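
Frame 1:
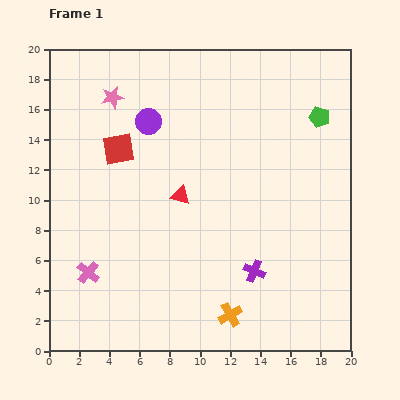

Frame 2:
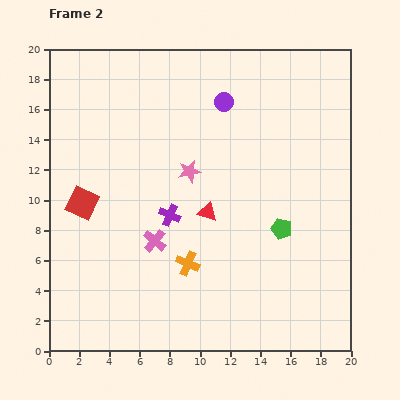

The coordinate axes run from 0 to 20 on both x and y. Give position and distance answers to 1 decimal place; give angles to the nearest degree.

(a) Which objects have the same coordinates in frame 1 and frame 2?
none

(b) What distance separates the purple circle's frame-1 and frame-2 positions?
5.2

The purple circle moved from (6.6, 15.2) to (11.6, 16.5), a distance of √(5.0² + 1.3²) ≈ 5.2.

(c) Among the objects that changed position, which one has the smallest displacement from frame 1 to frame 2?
the red triangle

(moved 2.1)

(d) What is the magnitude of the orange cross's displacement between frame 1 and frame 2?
4.4

The orange cross moved from (12.0, 2.4) to (9.2, 5.8), a distance of √(2.8² + 3.4²) ≈ 4.4.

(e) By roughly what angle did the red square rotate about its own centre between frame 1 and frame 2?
36° clockwise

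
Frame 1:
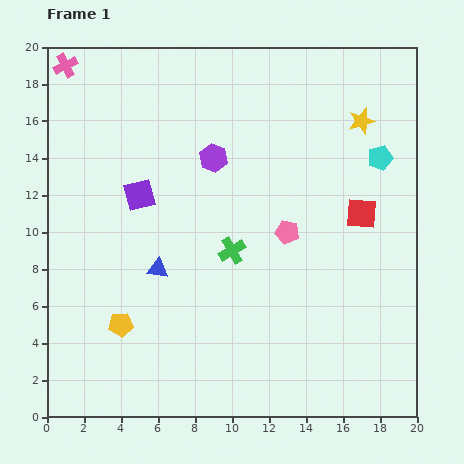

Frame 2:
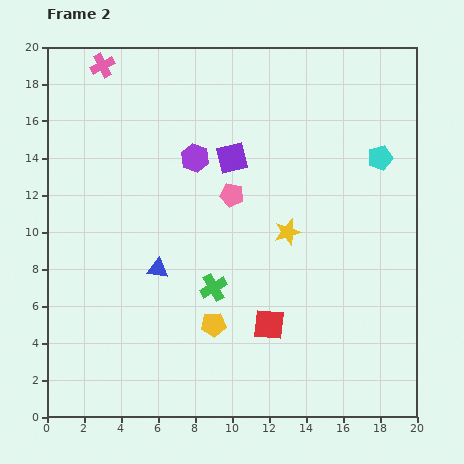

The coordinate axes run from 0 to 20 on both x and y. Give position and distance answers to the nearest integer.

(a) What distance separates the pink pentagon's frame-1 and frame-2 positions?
4

The pink pentagon moved from (13, 10) to (10, 12), a distance of √(3² + 2²) ≈ 4.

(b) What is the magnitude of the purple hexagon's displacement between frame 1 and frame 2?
1

The purple hexagon moved from (9, 14) to (8, 14), a distance of √(1² + 0²) ≈ 1.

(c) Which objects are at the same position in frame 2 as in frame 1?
the cyan pentagon, the blue triangle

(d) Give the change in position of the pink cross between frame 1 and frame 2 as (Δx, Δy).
(2, 0)

The pink cross was at (1, 19) in frame 1 and (3, 19) in frame 2.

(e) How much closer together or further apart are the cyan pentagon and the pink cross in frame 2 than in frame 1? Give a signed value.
-2

Distance in frame 1: 18. Distance in frame 2: 16.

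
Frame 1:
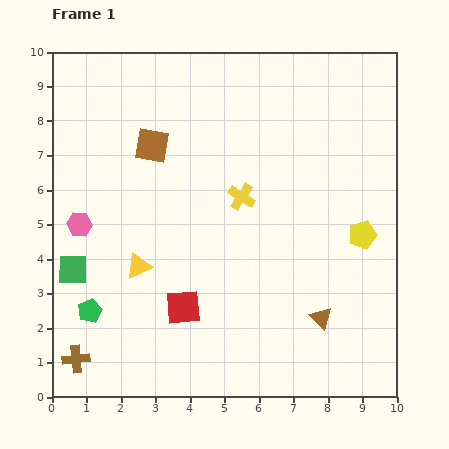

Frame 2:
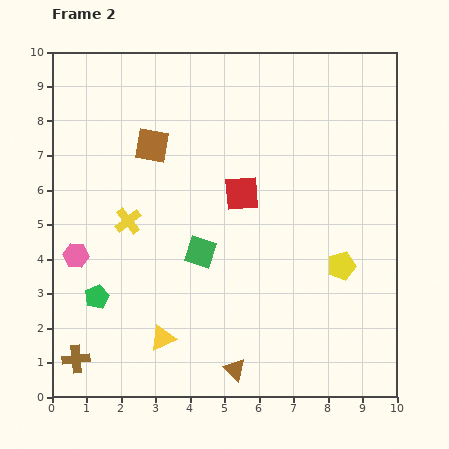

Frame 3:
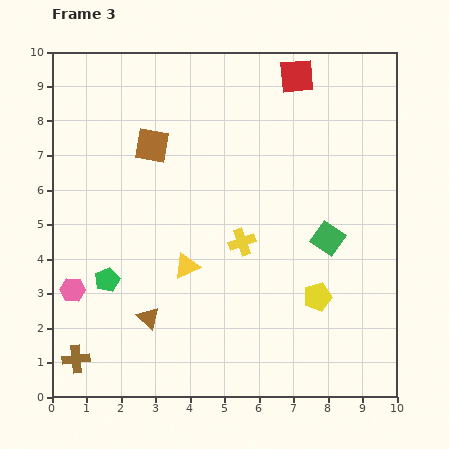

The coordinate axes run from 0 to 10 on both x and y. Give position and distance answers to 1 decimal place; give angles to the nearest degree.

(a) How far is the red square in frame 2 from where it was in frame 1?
3.7

The red square moved from (3.8, 2.6) to (5.5, 5.9), a distance of √(1.7² + 3.3²) ≈ 3.7.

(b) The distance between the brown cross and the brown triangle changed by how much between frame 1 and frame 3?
-4.8

Distance in frame 1: 7.2. Distance in frame 3: 2.4.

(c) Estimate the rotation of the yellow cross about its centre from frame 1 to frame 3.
38° clockwise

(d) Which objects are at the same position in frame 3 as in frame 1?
the brown cross, the brown square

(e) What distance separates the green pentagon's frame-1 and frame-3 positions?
1.0

The green pentagon moved from (1.1, 2.5) to (1.6, 3.4), a distance of √(0.5² + 0.9²) ≈ 1.0.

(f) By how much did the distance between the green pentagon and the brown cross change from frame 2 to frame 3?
+0.6

Distance in frame 2: 1.9. Distance in frame 3: 2.5.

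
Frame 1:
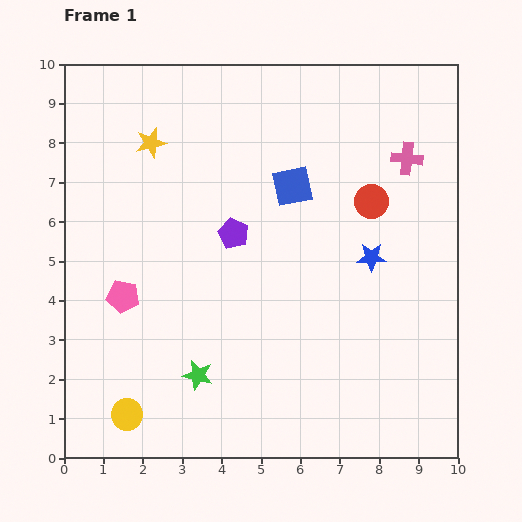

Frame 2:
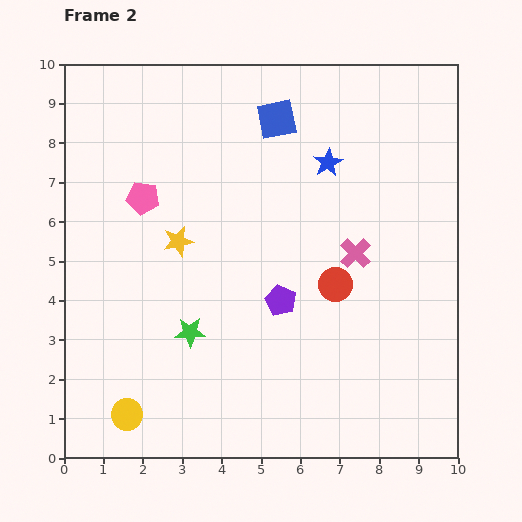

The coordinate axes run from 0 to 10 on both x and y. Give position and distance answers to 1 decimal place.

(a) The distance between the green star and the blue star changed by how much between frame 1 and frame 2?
+0.2

Distance in frame 1: 5.3. Distance in frame 2: 5.5.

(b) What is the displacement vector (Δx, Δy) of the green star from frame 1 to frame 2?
(-0.2, 1.1)

The green star was at (3.4, 2.1) in frame 1 and (3.2, 3.2) in frame 2.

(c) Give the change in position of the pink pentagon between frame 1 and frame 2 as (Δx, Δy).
(0.5, 2.5)

The pink pentagon was at (1.5, 4.1) in frame 1 and (2.0, 6.6) in frame 2.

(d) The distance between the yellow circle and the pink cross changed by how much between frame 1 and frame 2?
-2.5

Distance in frame 1: 9.6. Distance in frame 2: 7.1.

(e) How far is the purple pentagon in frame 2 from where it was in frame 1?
2.1

The purple pentagon moved from (4.3, 5.7) to (5.5, 4.0), a distance of √(1.2² + 1.7²) ≈ 2.1.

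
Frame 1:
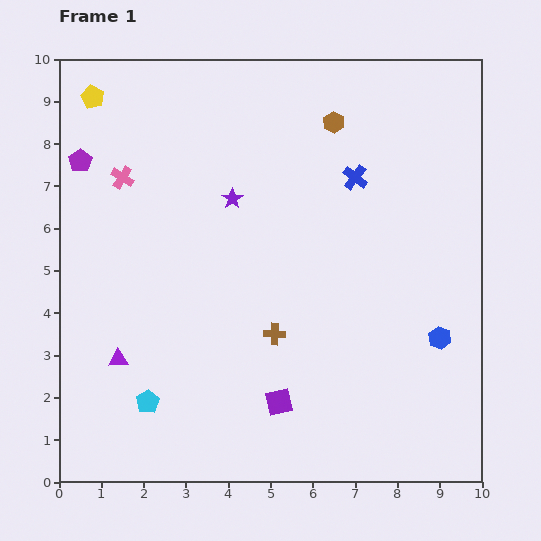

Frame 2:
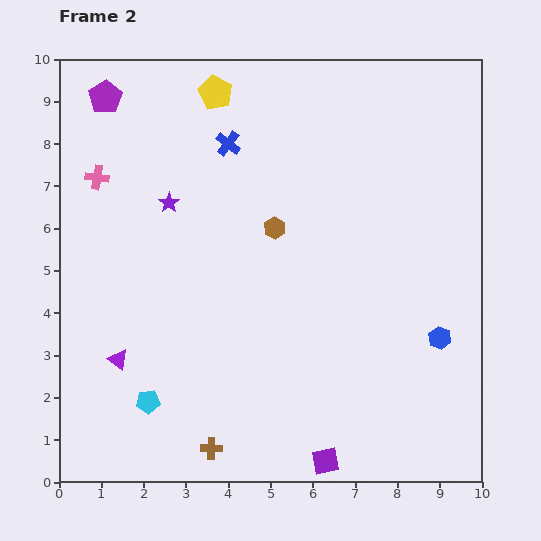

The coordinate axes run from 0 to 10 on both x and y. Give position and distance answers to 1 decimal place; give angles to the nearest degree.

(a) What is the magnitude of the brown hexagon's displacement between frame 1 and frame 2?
2.9

The brown hexagon moved from (6.5, 8.5) to (5.1, 6.0), a distance of √(1.4² + 2.5²) ≈ 2.9.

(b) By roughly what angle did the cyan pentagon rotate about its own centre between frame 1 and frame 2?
27° clockwise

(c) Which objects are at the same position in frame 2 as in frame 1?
the blue hexagon, the cyan pentagon, the purple triangle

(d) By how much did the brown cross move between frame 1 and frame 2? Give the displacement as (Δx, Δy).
(-1.5, -2.7)

The brown cross was at (5.1, 3.5) in frame 1 and (3.6, 0.8) in frame 2.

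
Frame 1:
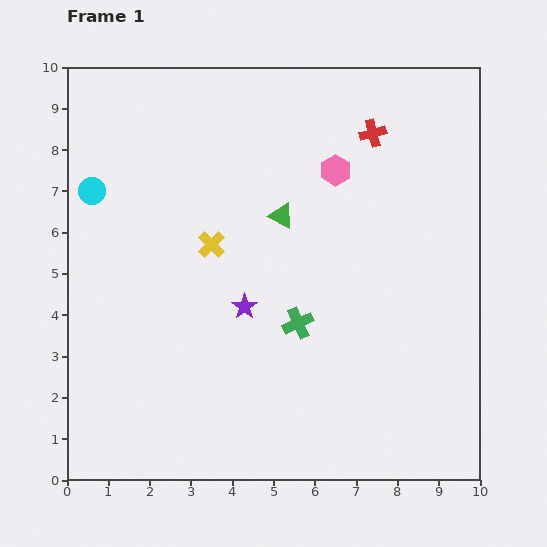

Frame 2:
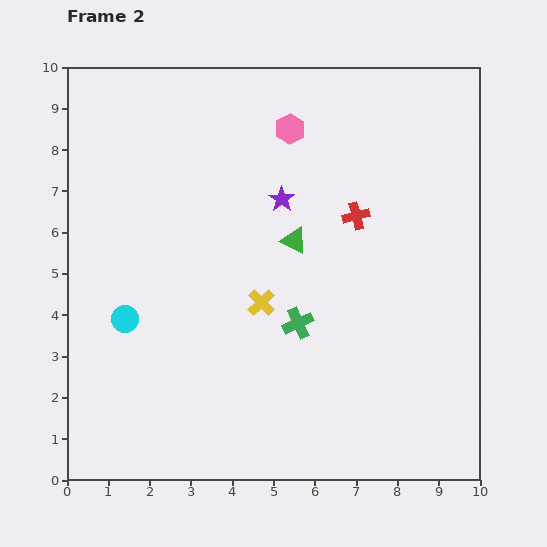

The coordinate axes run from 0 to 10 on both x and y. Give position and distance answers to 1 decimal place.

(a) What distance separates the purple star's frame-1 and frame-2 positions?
2.8

The purple star moved from (4.3, 4.2) to (5.2, 6.8), a distance of √(0.9² + 2.6²) ≈ 2.8.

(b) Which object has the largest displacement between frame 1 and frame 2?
the cyan circle

(moved 3.2; next 2.8)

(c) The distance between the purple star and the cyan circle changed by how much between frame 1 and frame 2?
+0.2

Distance in frame 1: 4.6. Distance in frame 2: 4.8.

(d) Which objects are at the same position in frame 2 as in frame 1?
the green cross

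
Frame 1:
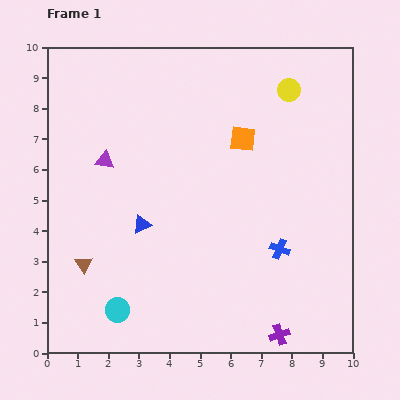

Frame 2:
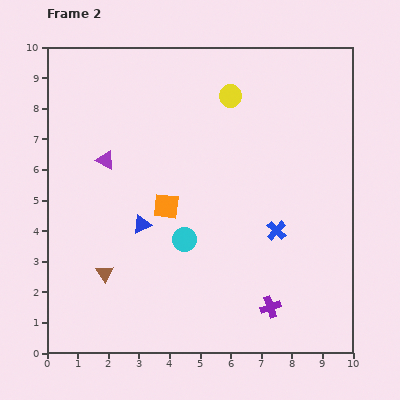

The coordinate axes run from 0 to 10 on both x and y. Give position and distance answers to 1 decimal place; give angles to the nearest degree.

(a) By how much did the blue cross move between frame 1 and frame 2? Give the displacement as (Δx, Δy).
(-0.1, 0.6)

The blue cross was at (7.6, 3.4) in frame 1 and (7.5, 4.0) in frame 2.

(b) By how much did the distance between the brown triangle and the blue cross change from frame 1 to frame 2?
-0.6

Distance in frame 1: 6.4. Distance in frame 2: 5.8.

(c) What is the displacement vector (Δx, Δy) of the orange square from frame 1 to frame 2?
(-2.5, -2.2)

The orange square was at (6.4, 7.0) in frame 1 and (3.9, 4.8) in frame 2.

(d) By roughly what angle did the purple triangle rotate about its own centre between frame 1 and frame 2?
18° clockwise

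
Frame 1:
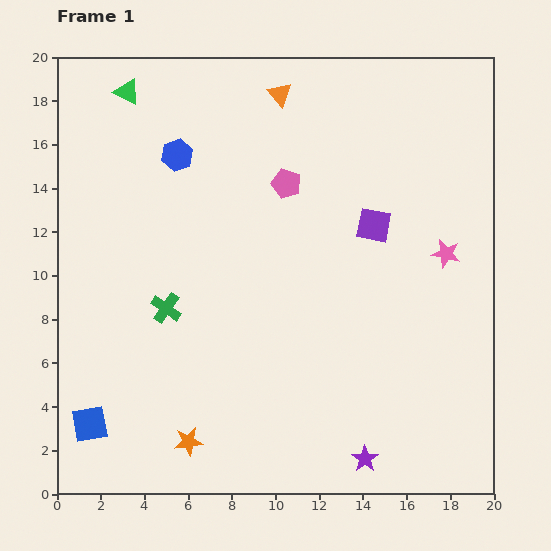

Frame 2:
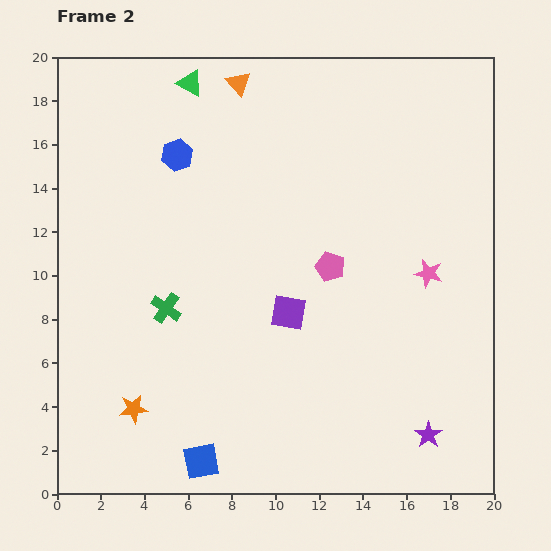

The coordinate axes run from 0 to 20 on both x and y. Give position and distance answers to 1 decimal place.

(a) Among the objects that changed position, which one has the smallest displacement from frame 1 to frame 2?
the pink star

(moved 1.2)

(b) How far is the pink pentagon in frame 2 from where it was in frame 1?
4.3

The pink pentagon moved from (10.5, 14.2) to (12.5, 10.4), a distance of √(2.0² + 3.8²) ≈ 4.3.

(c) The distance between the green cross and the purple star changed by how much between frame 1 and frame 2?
+1.9

Distance in frame 1: 11.4. Distance in frame 2: 13.3.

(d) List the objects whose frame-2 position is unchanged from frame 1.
the green cross, the blue hexagon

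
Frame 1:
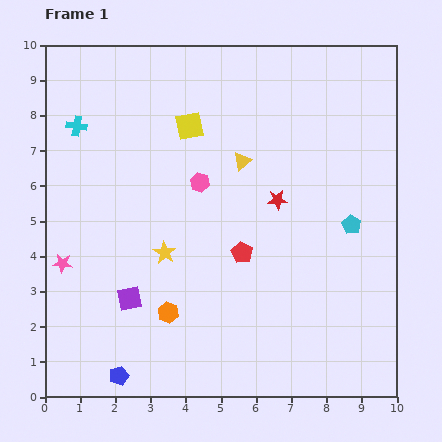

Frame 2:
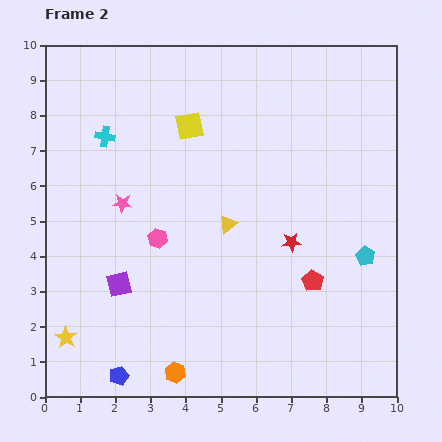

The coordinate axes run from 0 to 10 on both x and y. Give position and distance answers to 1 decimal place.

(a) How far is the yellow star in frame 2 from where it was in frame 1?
3.7

The yellow star moved from (3.4, 4.1) to (0.6, 1.7), a distance of √(2.8² + 2.4²) ≈ 3.7.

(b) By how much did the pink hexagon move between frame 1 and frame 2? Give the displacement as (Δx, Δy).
(-1.2, -1.6)

The pink hexagon was at (4.4, 6.1) in frame 1 and (3.2, 4.5) in frame 2.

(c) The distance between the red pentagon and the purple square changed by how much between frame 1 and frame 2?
+2.0

Distance in frame 1: 3.5. Distance in frame 2: 5.5.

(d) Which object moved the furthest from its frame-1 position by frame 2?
the yellow star

(moved 3.7; next 2.4)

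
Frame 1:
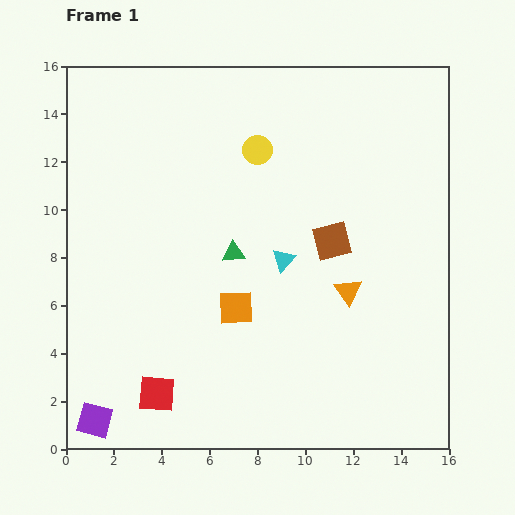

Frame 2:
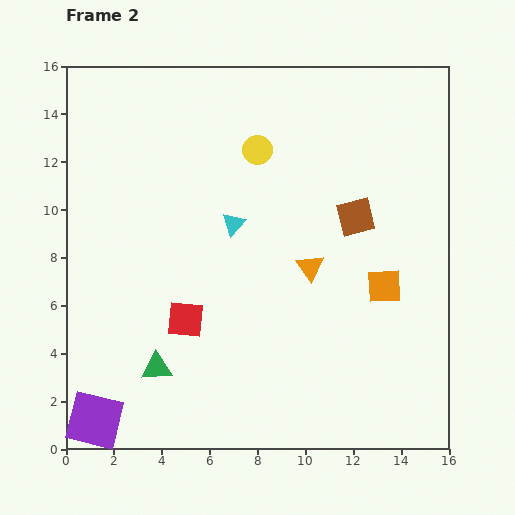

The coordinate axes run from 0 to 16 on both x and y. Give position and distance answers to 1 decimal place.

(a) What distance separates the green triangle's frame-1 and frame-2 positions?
5.8

The green triangle moved from (7.0, 8.2) to (3.8, 3.4), a distance of √(3.2² + 4.8²) ≈ 5.8.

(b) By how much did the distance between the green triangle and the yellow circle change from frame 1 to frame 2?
+5.6

Distance in frame 1: 4.4. Distance in frame 2: 10.0.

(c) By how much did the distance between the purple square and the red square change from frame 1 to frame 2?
+2.9

Distance in frame 1: 2.8. Distance in frame 2: 5.7.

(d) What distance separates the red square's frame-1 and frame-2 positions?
3.3

The red square moved from (3.8, 2.3) to (5.0, 5.4), a distance of √(1.2² + 3.1²) ≈ 3.3.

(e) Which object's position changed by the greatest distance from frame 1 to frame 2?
the orange square

(moved 6.3; next 5.8)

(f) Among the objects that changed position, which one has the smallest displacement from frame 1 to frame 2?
the brown square

(moved 1.4)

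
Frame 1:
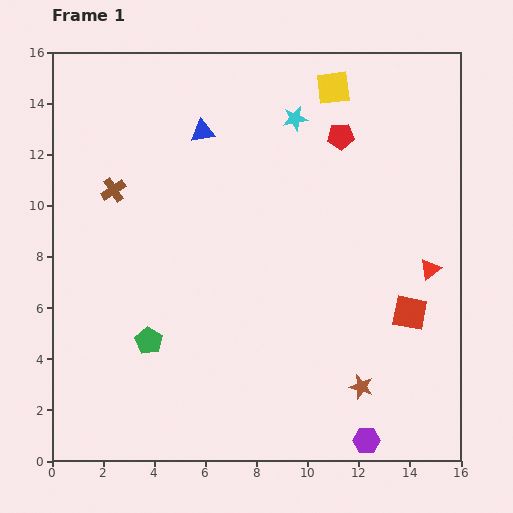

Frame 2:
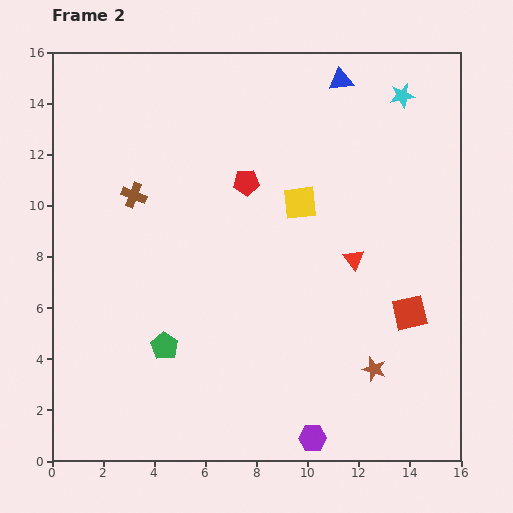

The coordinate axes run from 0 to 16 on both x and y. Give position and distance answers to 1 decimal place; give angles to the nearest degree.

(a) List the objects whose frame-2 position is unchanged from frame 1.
the red square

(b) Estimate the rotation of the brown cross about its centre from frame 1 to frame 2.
35° counter-clockwise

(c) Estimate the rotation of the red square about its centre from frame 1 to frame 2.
23° counter-clockwise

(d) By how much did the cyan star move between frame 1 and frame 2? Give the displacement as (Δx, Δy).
(4.2, 0.9)

The cyan star was at (9.5, 13.4) in frame 1 and (13.7, 14.3) in frame 2.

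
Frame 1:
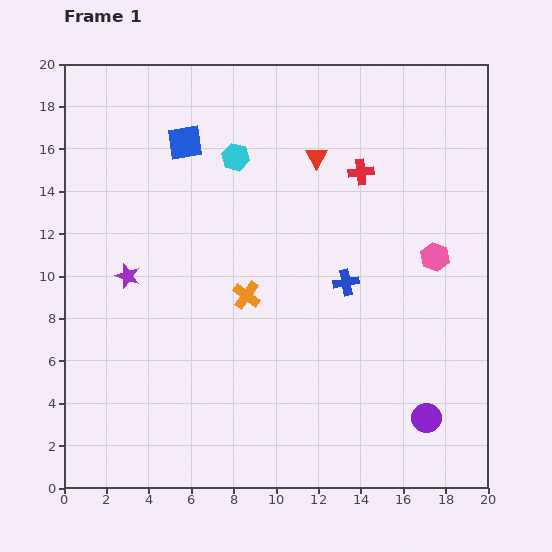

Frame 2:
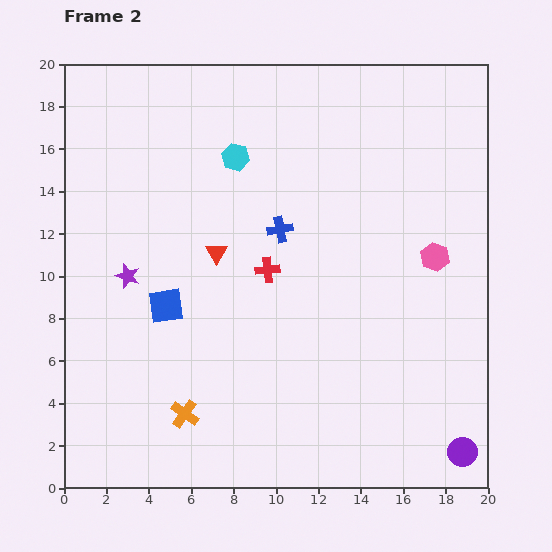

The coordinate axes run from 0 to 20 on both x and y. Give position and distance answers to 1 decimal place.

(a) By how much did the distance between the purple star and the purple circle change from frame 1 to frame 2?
+2.2

Distance in frame 1: 15.6. Distance in frame 2: 17.8.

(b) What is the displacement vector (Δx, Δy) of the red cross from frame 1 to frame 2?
(-4.4, -4.6)

The red cross was at (14.0, 14.9) in frame 1 and (9.6, 10.3) in frame 2.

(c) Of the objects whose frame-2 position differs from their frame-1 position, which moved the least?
the purple circle

(moved 2.3)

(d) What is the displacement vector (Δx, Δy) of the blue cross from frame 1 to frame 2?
(-3.1, 2.5)

The blue cross was at (13.3, 9.7) in frame 1 and (10.2, 12.2) in frame 2.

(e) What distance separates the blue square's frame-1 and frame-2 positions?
7.8

The blue square moved from (5.7, 16.3) to (4.8, 8.6), a distance of √(0.9² + 7.7²) ≈ 7.8.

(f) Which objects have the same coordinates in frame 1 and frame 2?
the pink hexagon, the purple star, the cyan hexagon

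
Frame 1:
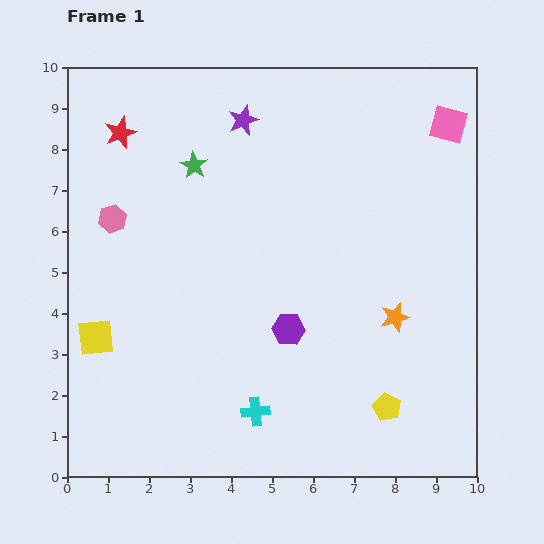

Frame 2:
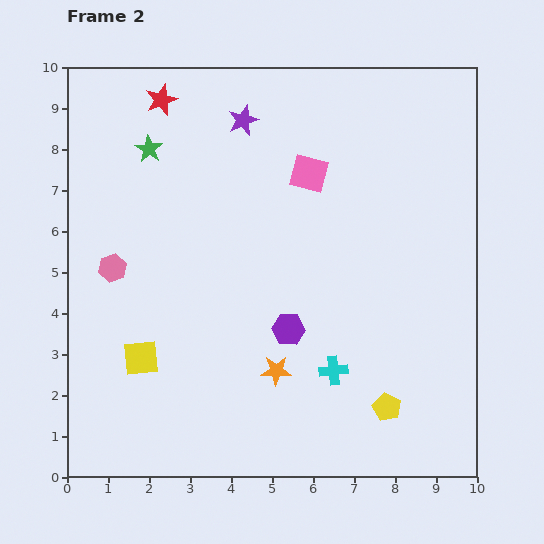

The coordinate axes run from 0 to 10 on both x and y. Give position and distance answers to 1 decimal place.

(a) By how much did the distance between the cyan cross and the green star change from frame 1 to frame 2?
+0.8

Distance in frame 1: 6.2. Distance in frame 2: 7.0.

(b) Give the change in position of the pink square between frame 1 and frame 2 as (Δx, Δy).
(-3.4, -1.2)

The pink square was at (9.3, 8.6) in frame 1 and (5.9, 7.4) in frame 2.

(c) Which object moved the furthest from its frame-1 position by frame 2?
the pink square

(moved 3.6; next 3.2)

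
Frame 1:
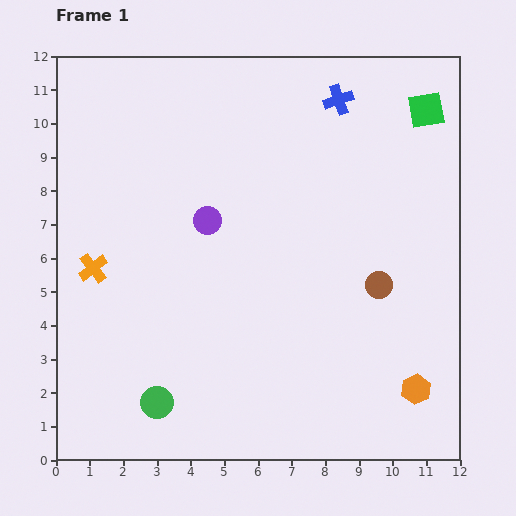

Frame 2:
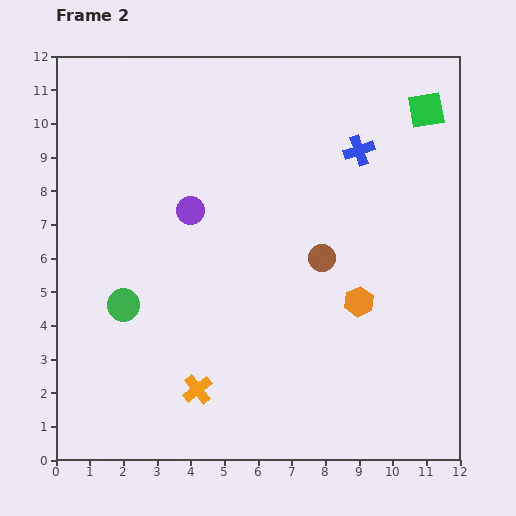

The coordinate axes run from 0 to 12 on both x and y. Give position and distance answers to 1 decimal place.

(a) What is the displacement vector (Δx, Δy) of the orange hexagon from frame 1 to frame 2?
(-1.7, 2.6)

The orange hexagon was at (10.7, 2.1) in frame 1 and (9.0, 4.7) in frame 2.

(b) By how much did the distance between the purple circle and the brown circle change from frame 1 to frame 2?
-1.3

Distance in frame 1: 5.4. Distance in frame 2: 4.1.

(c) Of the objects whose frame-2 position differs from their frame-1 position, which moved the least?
the purple circle

(moved 0.6)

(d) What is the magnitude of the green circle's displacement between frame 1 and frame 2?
3.1

The green circle moved from (3.0, 1.7) to (2.0, 4.6), a distance of √(1.0² + 2.9²) ≈ 3.1.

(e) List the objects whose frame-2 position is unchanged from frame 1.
the green square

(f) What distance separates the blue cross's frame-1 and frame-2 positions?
1.6

The blue cross moved from (8.4, 10.7) to (9.0, 9.2), a distance of √(0.6² + 1.5²) ≈ 1.6.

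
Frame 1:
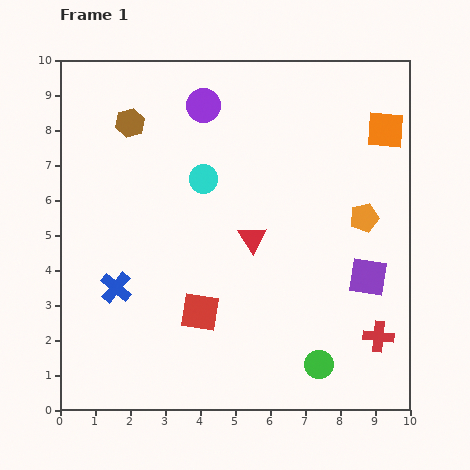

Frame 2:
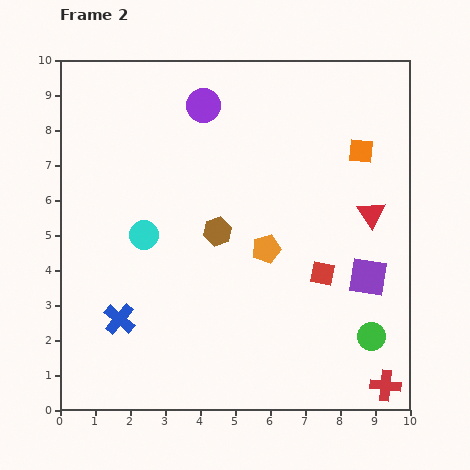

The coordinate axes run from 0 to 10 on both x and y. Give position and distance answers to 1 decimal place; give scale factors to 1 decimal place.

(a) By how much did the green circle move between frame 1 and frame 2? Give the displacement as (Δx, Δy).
(1.5, 0.8)

The green circle was at (7.4, 1.3) in frame 1 and (8.9, 2.1) in frame 2.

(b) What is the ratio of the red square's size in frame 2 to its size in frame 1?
0.6×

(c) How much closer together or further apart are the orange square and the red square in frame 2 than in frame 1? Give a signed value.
-3.7

Distance in frame 1: 7.4. Distance in frame 2: 3.7.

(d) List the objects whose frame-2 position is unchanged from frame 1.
the purple circle, the purple square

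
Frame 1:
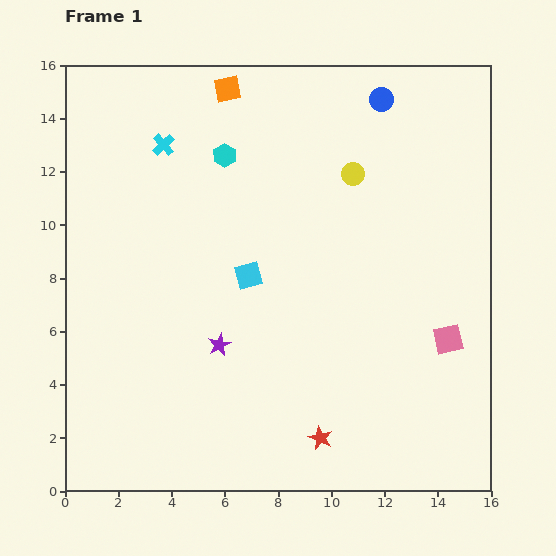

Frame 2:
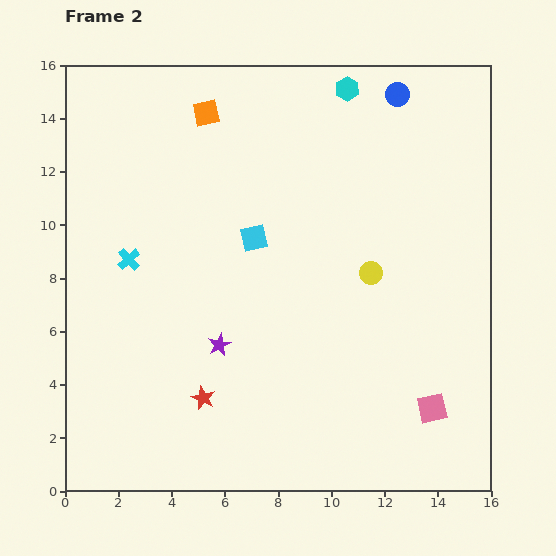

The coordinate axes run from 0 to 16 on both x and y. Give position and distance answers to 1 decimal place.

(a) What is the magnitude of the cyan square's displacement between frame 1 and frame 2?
1.4

The cyan square moved from (6.9, 8.1) to (7.1, 9.5), a distance of √(0.2² + 1.4²) ≈ 1.4.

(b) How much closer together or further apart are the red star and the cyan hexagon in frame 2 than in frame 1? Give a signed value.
+1.6

Distance in frame 1: 11.2. Distance in frame 2: 12.8.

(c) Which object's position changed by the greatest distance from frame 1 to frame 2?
the cyan hexagon

(moved 5.2; next 4.6)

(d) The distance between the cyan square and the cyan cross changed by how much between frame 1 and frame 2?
-1.1

Distance in frame 1: 5.9. Distance in frame 2: 4.8.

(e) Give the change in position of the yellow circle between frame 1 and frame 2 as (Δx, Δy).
(0.7, -3.7)

The yellow circle was at (10.8, 11.9) in frame 1 and (11.5, 8.2) in frame 2.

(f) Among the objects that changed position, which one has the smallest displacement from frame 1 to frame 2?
the blue circle

(moved 0.6)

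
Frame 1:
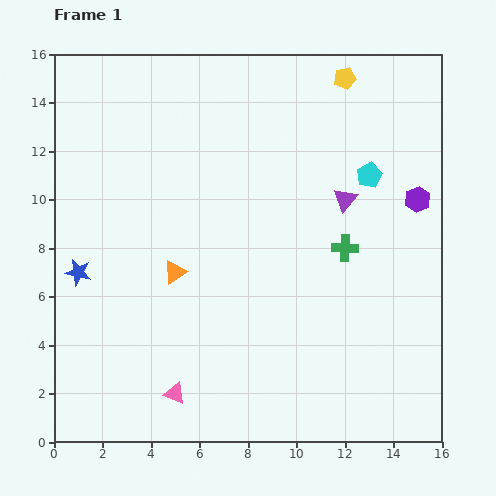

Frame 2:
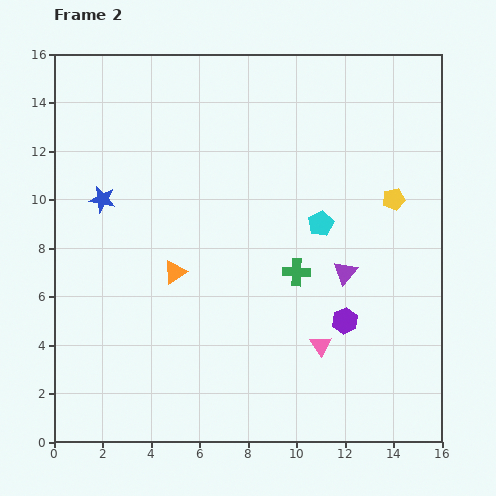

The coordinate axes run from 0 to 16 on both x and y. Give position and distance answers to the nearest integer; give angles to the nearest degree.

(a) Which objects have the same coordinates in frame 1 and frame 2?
the orange triangle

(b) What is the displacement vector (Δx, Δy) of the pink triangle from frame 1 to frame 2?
(6, 2)

The pink triangle was at (5, 2) in frame 1 and (11, 4) in frame 2.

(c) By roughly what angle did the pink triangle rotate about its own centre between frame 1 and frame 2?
36° clockwise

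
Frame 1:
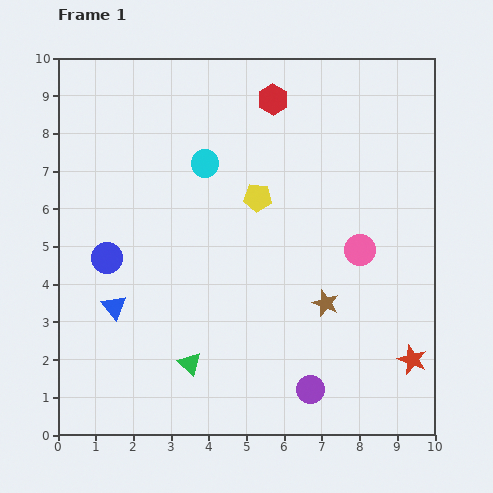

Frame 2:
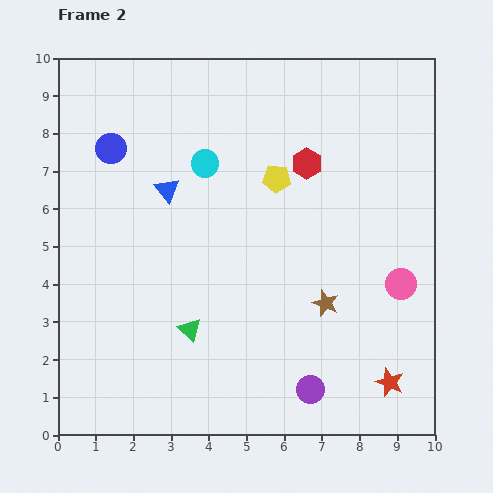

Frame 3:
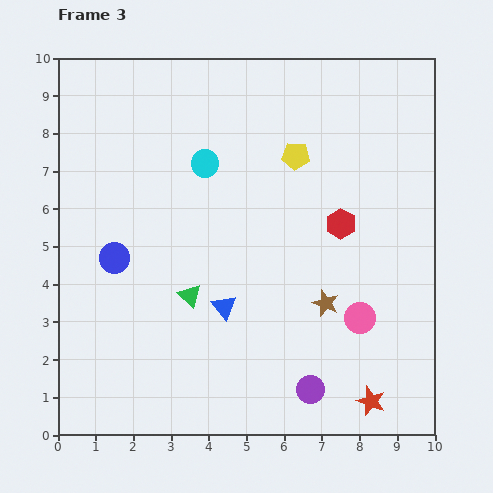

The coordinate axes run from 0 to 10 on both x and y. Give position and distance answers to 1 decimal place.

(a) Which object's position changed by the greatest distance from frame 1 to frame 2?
the blue triangle

(moved 3.4; next 2.9)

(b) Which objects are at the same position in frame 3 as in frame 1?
the brown star, the cyan circle, the purple circle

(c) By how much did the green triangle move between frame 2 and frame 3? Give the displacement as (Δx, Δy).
(0.0, 0.9)

The green triangle was at (3.5, 2.8) in frame 2 and (3.5, 3.7) in frame 3.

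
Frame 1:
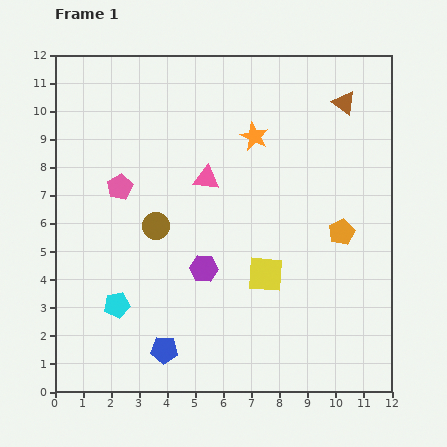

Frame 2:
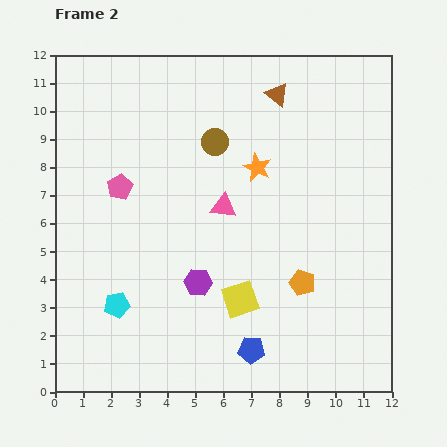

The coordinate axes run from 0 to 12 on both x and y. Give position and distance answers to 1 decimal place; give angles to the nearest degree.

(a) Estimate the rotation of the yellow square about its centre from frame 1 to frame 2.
23° counter-clockwise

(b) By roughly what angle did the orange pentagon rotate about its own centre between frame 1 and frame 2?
26° counter-clockwise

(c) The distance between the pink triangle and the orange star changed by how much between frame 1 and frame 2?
-0.5

Distance in frame 1: 2.3. Distance in frame 2: 1.8.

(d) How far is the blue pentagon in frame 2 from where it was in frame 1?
3.1

The blue pentagon moved from (3.9, 1.5) to (7.0, 1.5), a distance of √(3.1² + 0.0²) ≈ 3.1.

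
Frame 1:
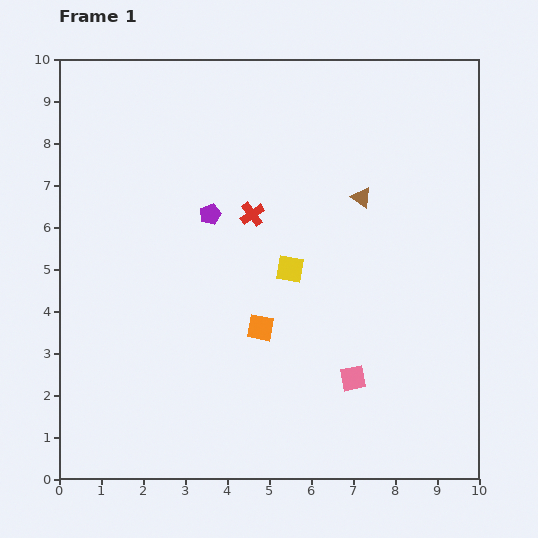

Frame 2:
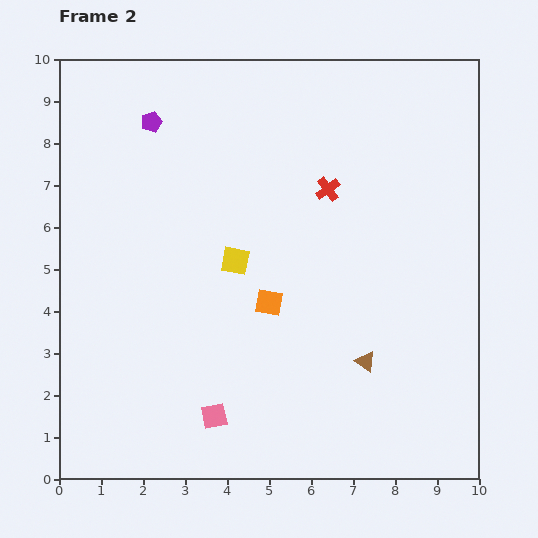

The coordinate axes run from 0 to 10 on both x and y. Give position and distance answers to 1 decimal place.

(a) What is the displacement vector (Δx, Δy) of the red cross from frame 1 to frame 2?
(1.8, 0.6)

The red cross was at (4.6, 6.3) in frame 1 and (6.4, 6.9) in frame 2.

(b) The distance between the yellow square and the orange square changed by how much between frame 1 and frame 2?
-0.3

Distance in frame 1: 1.6. Distance in frame 2: 1.3.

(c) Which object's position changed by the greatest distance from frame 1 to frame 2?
the brown triangle

(moved 3.9; next 3.4)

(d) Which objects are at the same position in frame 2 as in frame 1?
none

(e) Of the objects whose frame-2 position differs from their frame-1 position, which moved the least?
the orange square

(moved 0.6)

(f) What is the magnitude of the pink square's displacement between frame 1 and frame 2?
3.4

The pink square moved from (7.0, 2.4) to (3.7, 1.5), a distance of √(3.3² + 0.9²) ≈ 3.4.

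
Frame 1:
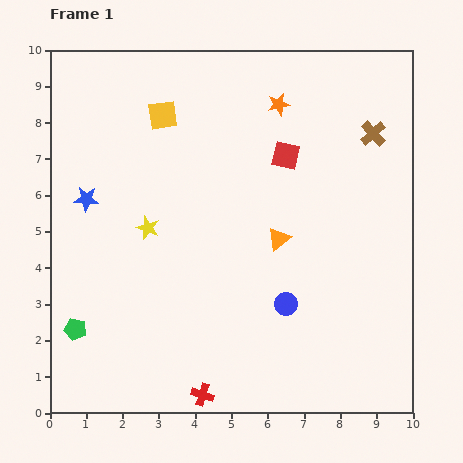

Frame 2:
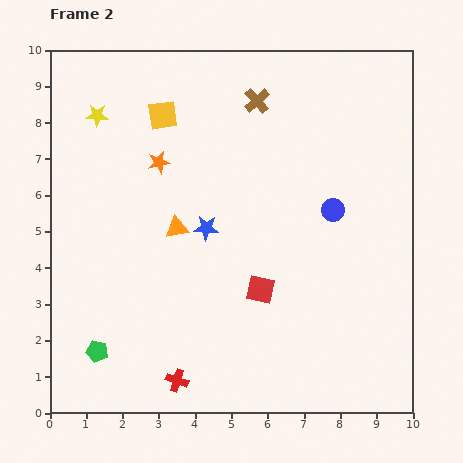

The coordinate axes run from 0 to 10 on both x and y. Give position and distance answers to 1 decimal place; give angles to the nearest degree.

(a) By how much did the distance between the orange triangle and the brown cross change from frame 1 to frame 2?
+0.2

Distance in frame 1: 3.9. Distance in frame 2: 4.1.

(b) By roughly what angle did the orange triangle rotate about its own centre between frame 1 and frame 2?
28° clockwise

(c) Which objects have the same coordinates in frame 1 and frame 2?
the yellow square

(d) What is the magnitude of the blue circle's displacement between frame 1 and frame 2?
2.9

The blue circle moved from (6.5, 3.0) to (7.8, 5.6), a distance of √(1.3² + 2.6²) ≈ 2.9.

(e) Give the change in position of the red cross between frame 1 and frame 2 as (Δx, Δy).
(-0.7, 0.4)

The red cross was at (4.2, 0.5) in frame 1 and (3.5, 0.9) in frame 2.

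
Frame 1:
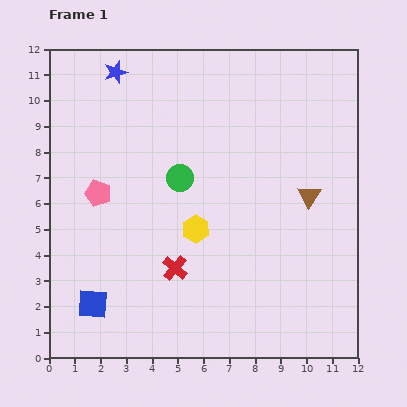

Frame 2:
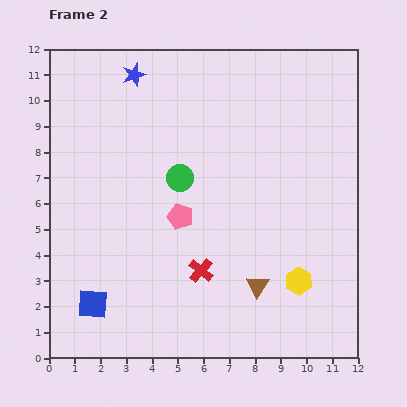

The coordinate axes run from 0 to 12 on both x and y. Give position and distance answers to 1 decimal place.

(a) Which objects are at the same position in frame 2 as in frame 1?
the blue square, the green circle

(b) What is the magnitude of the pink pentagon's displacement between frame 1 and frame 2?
3.3

The pink pentagon moved from (1.9, 6.4) to (5.1, 5.5), a distance of √(3.2² + 0.9²) ≈ 3.3.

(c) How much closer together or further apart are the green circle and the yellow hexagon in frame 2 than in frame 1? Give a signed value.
+4.0

Distance in frame 1: 2.1. Distance in frame 2: 6.1.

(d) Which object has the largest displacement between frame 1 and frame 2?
the yellow hexagon

(moved 4.5; next 4.0)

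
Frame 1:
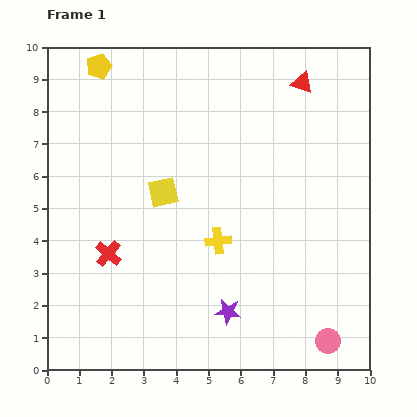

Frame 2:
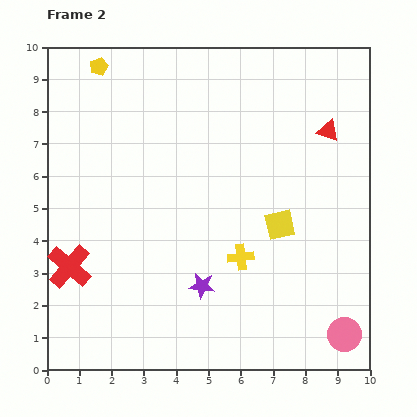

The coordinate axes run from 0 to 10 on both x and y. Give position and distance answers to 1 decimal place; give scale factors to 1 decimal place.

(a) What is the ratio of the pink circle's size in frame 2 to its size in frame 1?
1.3×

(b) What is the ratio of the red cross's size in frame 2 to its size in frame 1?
1.7×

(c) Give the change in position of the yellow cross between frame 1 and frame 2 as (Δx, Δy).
(0.7, -0.5)

The yellow cross was at (5.3, 4.0) in frame 1 and (6.0, 3.5) in frame 2.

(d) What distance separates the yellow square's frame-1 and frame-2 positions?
3.7

The yellow square moved from (3.6, 5.5) to (7.2, 4.5), a distance of √(3.6² + 1.0²) ≈ 3.7.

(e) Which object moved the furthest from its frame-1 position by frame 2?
the yellow square

(moved 3.7; next 1.7)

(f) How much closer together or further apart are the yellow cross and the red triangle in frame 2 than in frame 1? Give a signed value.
-0.8

Distance in frame 1: 5.5. Distance in frame 2: 4.7.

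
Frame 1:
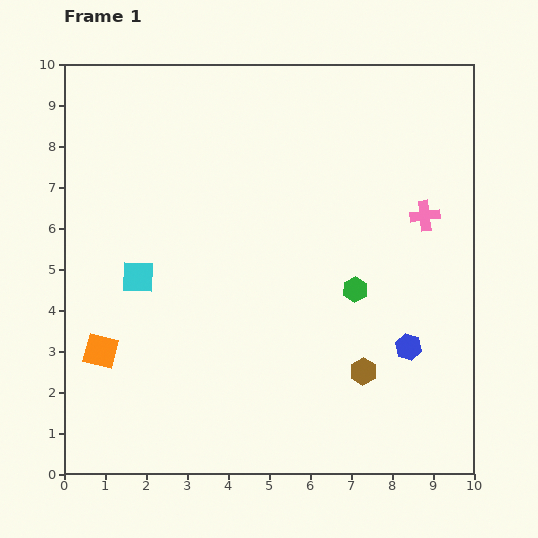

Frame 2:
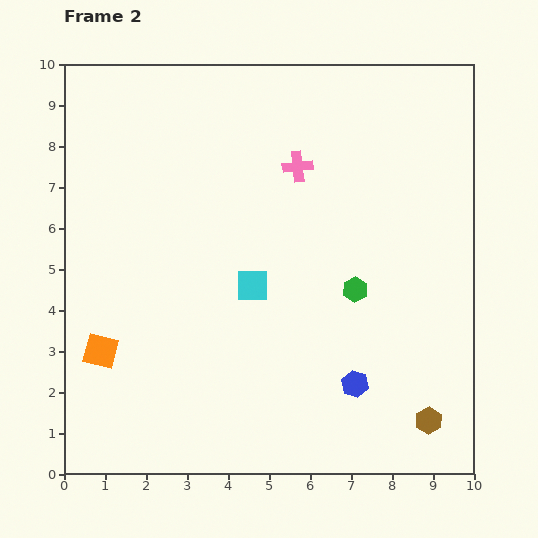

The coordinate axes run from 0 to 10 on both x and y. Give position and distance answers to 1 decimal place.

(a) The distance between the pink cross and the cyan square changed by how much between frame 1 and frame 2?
-4.1

Distance in frame 1: 7.2. Distance in frame 2: 3.1.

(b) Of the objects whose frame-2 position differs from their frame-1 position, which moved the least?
the blue hexagon

(moved 1.6)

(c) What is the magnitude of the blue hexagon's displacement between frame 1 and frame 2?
1.6

The blue hexagon moved from (8.4, 3.1) to (7.1, 2.2), a distance of √(1.3² + 0.9²) ≈ 1.6.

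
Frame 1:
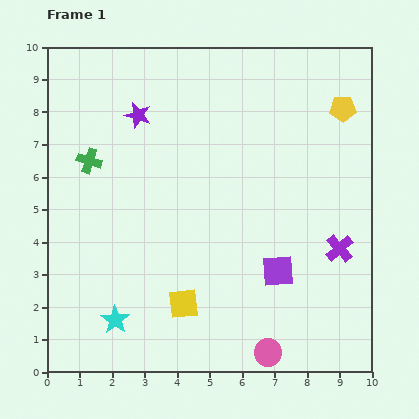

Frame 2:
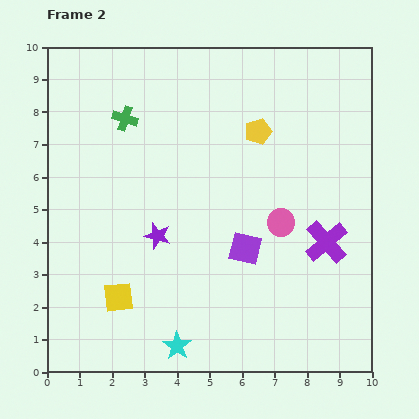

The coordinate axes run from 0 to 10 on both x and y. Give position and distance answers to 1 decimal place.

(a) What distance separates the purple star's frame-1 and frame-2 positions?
3.7

The purple star moved from (2.8, 7.9) to (3.4, 4.2), a distance of √(0.6² + 3.7²) ≈ 3.7.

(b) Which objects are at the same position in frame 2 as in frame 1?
none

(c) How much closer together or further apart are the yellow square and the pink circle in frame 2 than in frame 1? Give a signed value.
+2.5

Distance in frame 1: 3.0. Distance in frame 2: 5.5.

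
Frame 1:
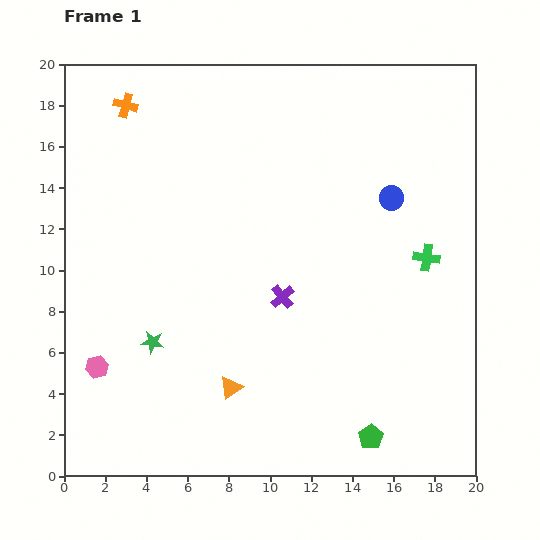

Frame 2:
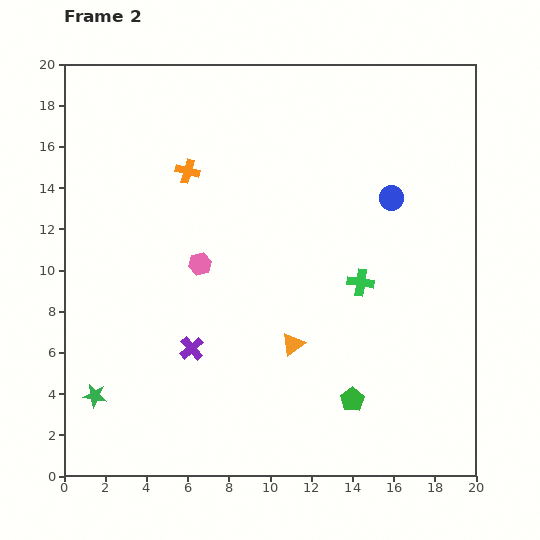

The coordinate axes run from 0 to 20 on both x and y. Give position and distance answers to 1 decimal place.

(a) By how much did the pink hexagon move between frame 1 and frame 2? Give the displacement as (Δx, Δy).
(5.0, 5.0)

The pink hexagon was at (1.6, 5.3) in frame 1 and (6.6, 10.3) in frame 2.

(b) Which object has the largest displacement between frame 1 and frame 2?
the pink hexagon

(moved 7.1; next 5.1)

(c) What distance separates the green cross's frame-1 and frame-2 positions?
3.4

The green cross moved from (17.6, 10.6) to (14.4, 9.4), a distance of √(3.2² + 1.2²) ≈ 3.4.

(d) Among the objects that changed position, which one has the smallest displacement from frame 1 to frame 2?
the green pentagon

(moved 2.0)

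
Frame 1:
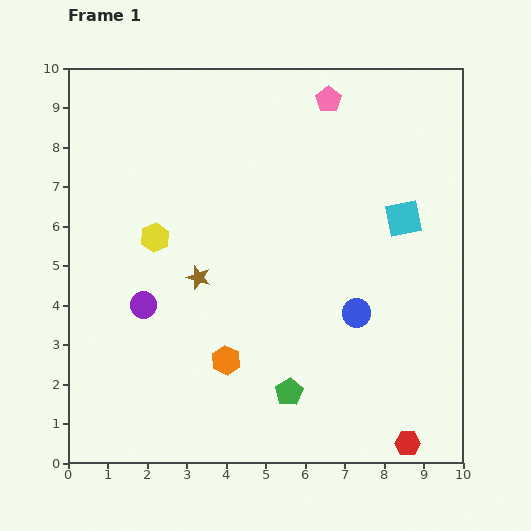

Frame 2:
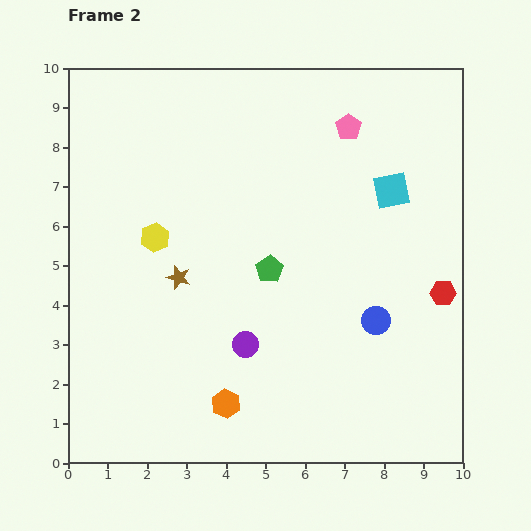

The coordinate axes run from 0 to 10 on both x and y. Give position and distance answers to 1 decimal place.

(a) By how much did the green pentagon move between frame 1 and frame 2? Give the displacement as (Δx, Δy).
(-0.5, 3.1)

The green pentagon was at (5.6, 1.8) in frame 1 and (5.1, 4.9) in frame 2.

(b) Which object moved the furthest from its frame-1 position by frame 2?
the red hexagon

(moved 3.9; next 3.1)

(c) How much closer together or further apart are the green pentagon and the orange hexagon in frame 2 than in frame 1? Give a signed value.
+1.8

Distance in frame 1: 1.8. Distance in frame 2: 3.6.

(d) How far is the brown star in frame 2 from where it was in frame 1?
0.5

The brown star moved from (3.3, 4.7) to (2.8, 4.7), a distance of √(0.5² + 0.0²) ≈ 0.5.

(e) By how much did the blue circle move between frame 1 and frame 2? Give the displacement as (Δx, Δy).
(0.5, -0.2)

The blue circle was at (7.3, 3.8) in frame 1 and (7.8, 3.6) in frame 2.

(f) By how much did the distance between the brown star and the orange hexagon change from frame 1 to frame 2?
+1.2

Distance in frame 1: 2.2. Distance in frame 2: 3.4.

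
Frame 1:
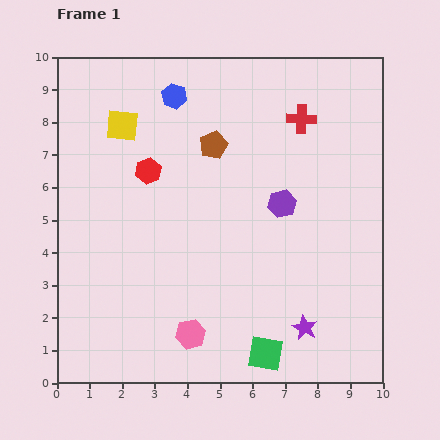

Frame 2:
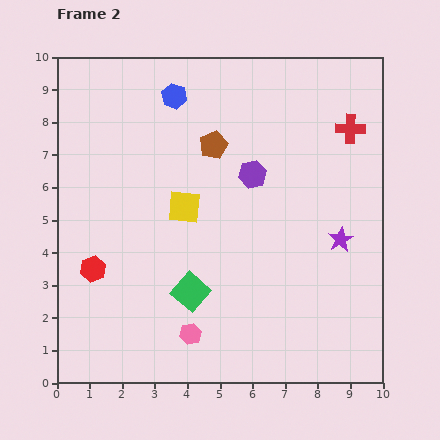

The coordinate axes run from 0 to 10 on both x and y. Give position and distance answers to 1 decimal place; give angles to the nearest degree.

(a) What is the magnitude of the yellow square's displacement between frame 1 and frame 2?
3.1

The yellow square moved from (2.0, 7.9) to (3.9, 5.4), a distance of √(1.9² + 2.5²) ≈ 3.1.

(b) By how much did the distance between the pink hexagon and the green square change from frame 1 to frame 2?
-1.1

Distance in frame 1: 2.4. Distance in frame 2: 1.3.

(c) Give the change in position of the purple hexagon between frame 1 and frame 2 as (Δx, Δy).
(-0.9, 0.9)

The purple hexagon was at (6.9, 5.5) in frame 1 and (6.0, 6.4) in frame 2.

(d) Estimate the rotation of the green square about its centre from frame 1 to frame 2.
30° clockwise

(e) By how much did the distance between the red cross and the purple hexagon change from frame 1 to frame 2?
+0.6

Distance in frame 1: 2.7. Distance in frame 2: 3.3.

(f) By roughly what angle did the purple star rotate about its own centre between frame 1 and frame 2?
16° clockwise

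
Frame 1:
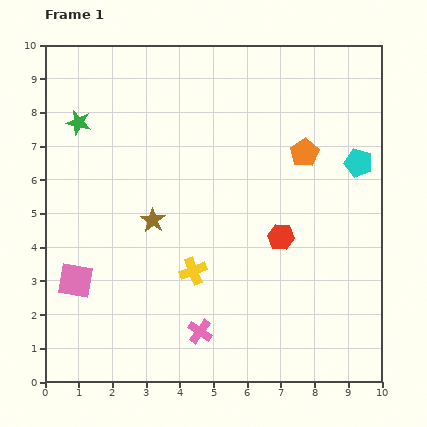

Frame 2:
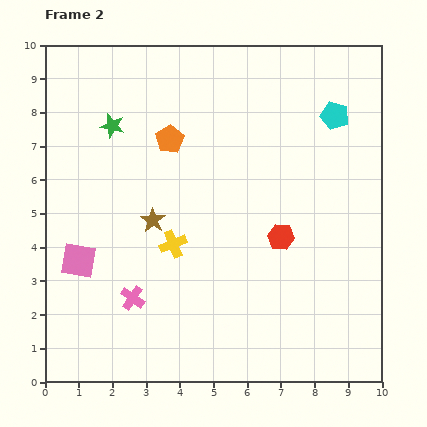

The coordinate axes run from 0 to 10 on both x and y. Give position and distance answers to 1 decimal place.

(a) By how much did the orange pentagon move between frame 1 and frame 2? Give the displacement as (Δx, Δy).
(-4.0, 0.4)

The orange pentagon was at (7.7, 6.8) in frame 1 and (3.7, 7.2) in frame 2.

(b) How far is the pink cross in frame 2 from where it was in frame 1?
2.2

The pink cross moved from (4.6, 1.5) to (2.6, 2.5), a distance of √(2.0² + 1.0²) ≈ 2.2.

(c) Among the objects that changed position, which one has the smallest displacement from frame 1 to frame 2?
the pink square

(moved 0.6)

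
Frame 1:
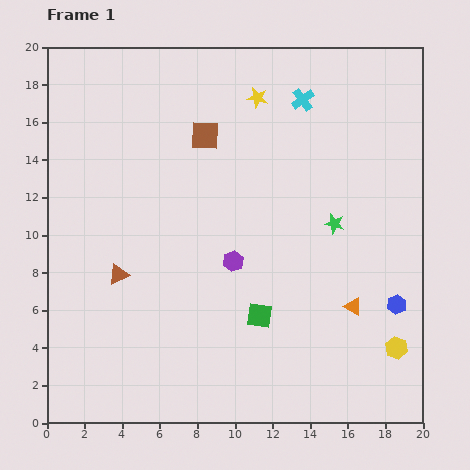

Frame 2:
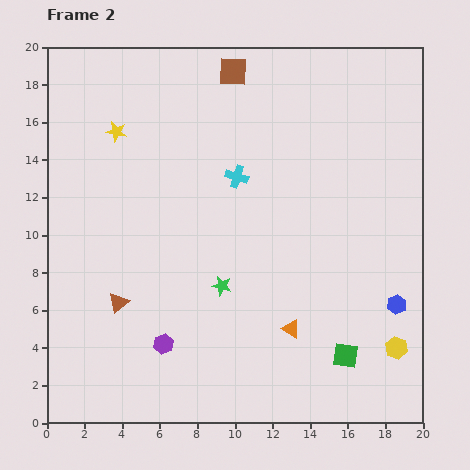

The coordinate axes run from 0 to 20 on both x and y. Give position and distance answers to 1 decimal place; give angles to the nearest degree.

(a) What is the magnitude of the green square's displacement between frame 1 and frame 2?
5.1

The green square moved from (11.3, 5.7) to (15.9, 3.6), a distance of √(4.6² + 2.1²) ≈ 5.1.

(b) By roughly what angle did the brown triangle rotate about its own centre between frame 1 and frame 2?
17° counter-clockwise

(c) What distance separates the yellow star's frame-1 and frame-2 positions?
7.7

The yellow star moved from (11.2, 17.3) to (3.7, 15.5), a distance of √(7.5² + 1.8²) ≈ 7.7.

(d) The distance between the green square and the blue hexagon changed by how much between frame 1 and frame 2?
-3.5

Distance in frame 1: 7.3. Distance in frame 2: 3.8.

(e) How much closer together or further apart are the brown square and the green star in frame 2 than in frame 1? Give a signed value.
+3.1

Distance in frame 1: 8.3. Distance in frame 2: 11.4.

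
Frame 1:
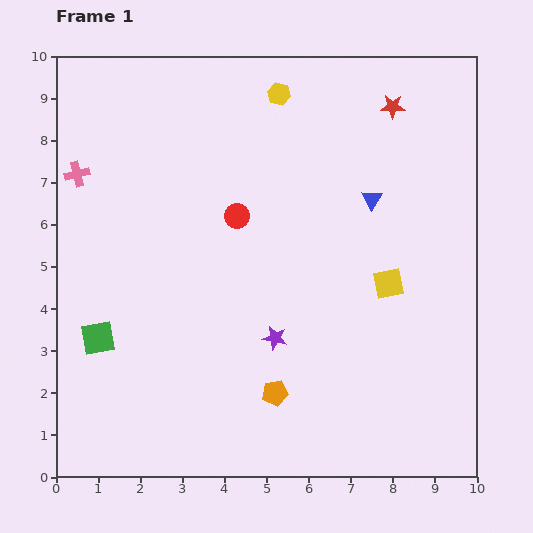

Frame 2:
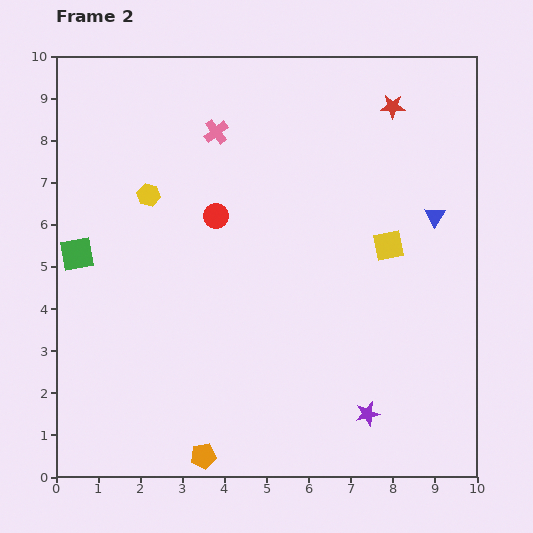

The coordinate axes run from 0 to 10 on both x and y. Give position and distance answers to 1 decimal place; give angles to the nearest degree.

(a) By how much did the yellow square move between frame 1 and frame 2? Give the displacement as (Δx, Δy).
(0.0, 0.9)

The yellow square was at (7.9, 4.6) in frame 1 and (7.9, 5.5) in frame 2.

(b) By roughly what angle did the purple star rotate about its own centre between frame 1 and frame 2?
26° counter-clockwise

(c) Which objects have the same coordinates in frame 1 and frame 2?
the red star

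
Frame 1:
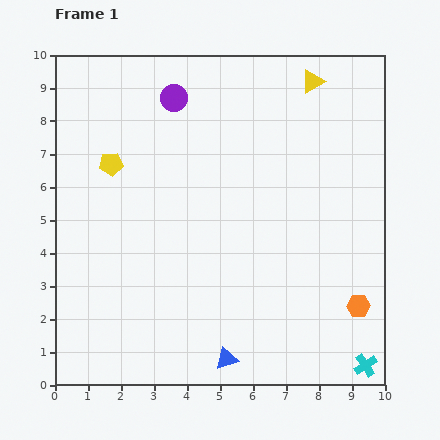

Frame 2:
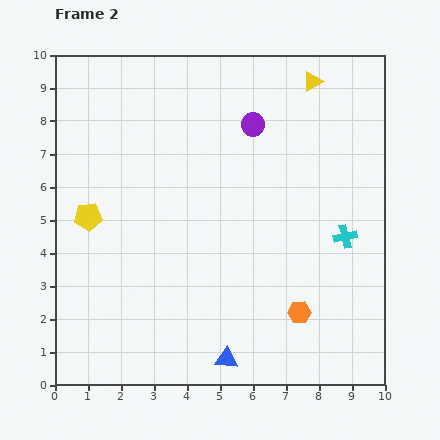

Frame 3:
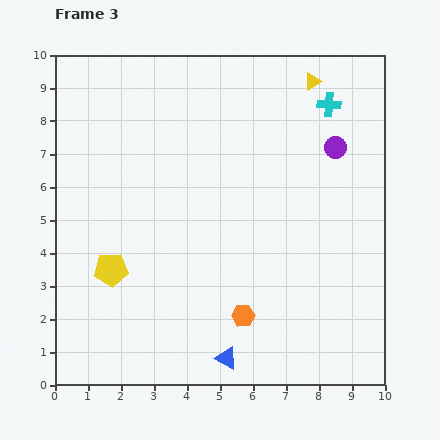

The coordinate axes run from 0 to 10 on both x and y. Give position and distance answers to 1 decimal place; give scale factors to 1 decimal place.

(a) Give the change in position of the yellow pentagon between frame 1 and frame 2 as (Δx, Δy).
(-0.7, -1.6)

The yellow pentagon was at (1.7, 6.7) in frame 1 and (1.0, 5.1) in frame 2.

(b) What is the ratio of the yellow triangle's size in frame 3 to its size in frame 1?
0.7×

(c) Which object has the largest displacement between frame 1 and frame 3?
the cyan cross

(moved 8.0; next 5.1)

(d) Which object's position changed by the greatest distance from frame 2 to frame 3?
the cyan cross

(moved 4.0; next 2.6)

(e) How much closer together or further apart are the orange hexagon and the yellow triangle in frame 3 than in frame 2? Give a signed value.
+0.4

Distance in frame 2: 7.0. Distance in frame 3: 7.4.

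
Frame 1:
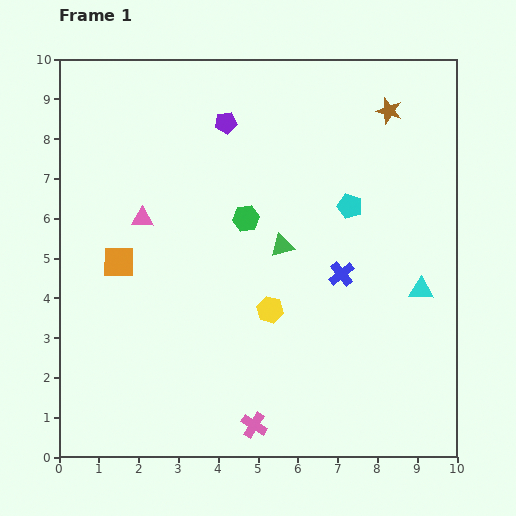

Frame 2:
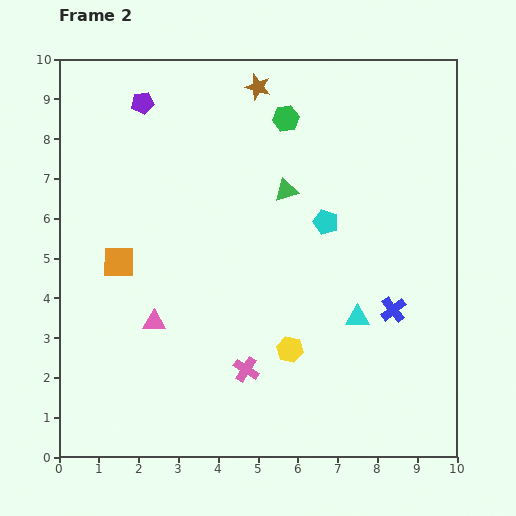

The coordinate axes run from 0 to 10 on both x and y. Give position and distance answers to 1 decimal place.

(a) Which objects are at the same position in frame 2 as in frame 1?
the orange square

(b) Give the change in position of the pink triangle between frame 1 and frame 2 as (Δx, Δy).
(0.3, -2.6)

The pink triangle was at (2.1, 6.0) in frame 1 and (2.4, 3.4) in frame 2.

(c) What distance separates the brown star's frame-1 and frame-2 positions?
3.4

The brown star moved from (8.3, 8.7) to (5.0, 9.3), a distance of √(3.3² + 0.6²) ≈ 3.4.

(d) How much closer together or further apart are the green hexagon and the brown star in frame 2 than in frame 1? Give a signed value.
-3.4

Distance in frame 1: 4.5. Distance in frame 2: 1.1.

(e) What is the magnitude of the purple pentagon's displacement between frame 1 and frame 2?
2.2

The purple pentagon moved from (4.2, 8.4) to (2.1, 8.9), a distance of √(2.1² + 0.5²) ≈ 2.2.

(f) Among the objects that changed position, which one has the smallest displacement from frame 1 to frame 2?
the cyan pentagon

(moved 0.7)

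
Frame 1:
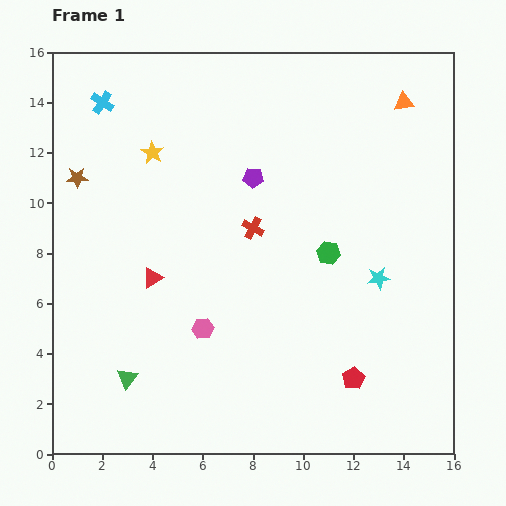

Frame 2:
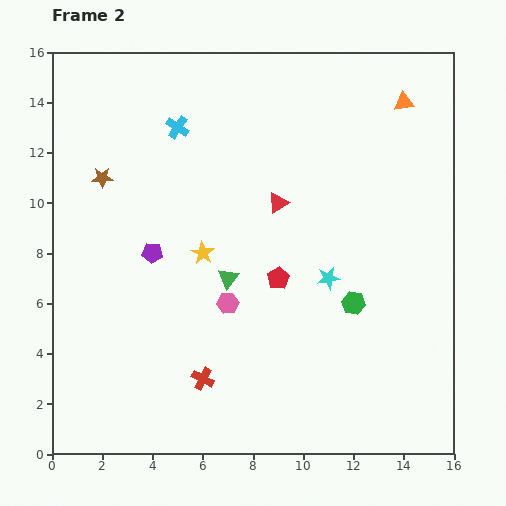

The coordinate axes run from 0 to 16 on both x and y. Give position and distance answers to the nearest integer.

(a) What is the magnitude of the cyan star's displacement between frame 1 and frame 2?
2

The cyan star moved from (13, 7) to (11, 7), a distance of √(2² + 0²) ≈ 2.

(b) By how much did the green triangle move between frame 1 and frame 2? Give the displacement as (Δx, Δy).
(4, 4)

The green triangle was at (3, 3) in frame 1 and (7, 7) in frame 2.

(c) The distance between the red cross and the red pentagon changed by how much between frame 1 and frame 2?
-2

Distance in frame 1: 7. Distance in frame 2: 5.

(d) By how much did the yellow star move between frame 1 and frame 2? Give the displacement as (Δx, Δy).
(2, -4)

The yellow star was at (4, 12) in frame 1 and (6, 8) in frame 2.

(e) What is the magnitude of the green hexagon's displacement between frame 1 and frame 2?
2

The green hexagon moved from (11, 8) to (12, 6), a distance of √(1² + 2²) ≈ 2.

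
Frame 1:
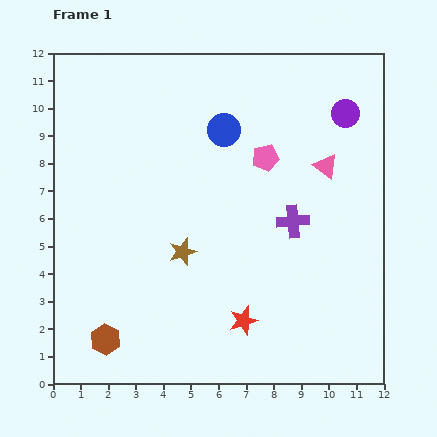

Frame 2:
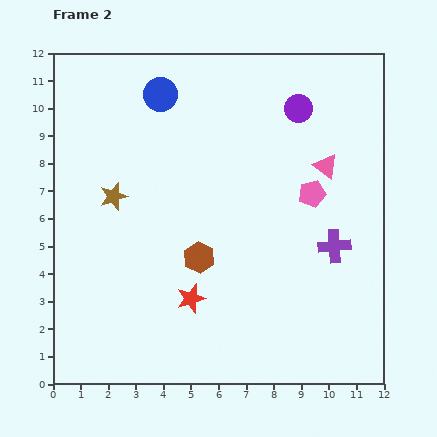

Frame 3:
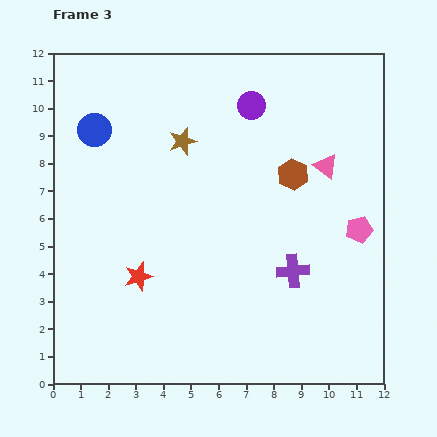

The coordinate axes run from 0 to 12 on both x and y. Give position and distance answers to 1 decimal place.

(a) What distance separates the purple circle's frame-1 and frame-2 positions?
1.7

The purple circle moved from (10.6, 9.8) to (8.9, 10.0), a distance of √(1.7² + 0.2²) ≈ 1.7.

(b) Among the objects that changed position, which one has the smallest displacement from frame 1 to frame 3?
the purple cross

(moved 1.8)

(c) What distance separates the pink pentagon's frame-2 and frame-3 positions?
2.1

The pink pentagon moved from (9.4, 6.9) to (11.1, 5.6), a distance of √(1.7² + 1.3²) ≈ 2.1.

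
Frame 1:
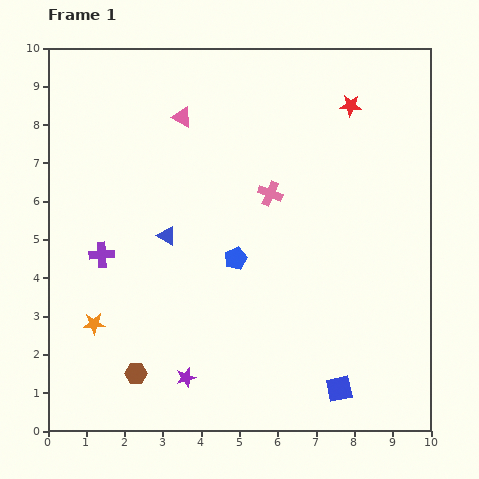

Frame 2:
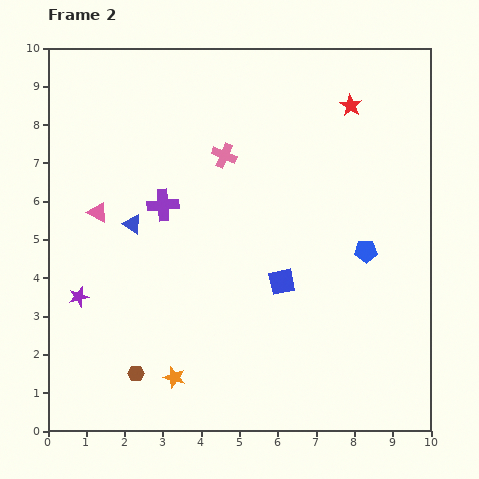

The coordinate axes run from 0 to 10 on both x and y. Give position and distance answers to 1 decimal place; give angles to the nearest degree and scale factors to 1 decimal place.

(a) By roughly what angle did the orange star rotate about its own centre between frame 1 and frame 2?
18° clockwise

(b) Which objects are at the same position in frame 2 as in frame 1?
the red star, the brown hexagon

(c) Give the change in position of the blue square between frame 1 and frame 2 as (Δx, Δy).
(-1.5, 2.8)

The blue square was at (7.6, 1.1) in frame 1 and (6.1, 3.9) in frame 2.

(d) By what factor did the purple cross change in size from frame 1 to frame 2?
1.3×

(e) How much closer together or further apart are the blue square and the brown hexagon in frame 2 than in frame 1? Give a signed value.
-0.8

Distance in frame 1: 5.3. Distance in frame 2: 4.5.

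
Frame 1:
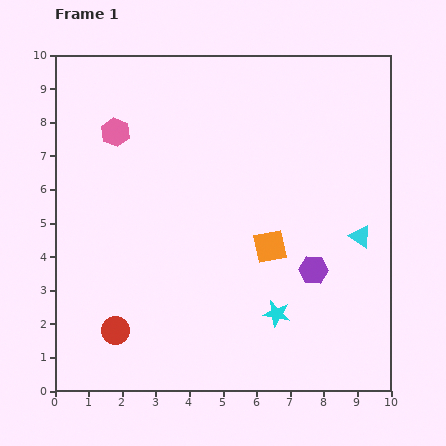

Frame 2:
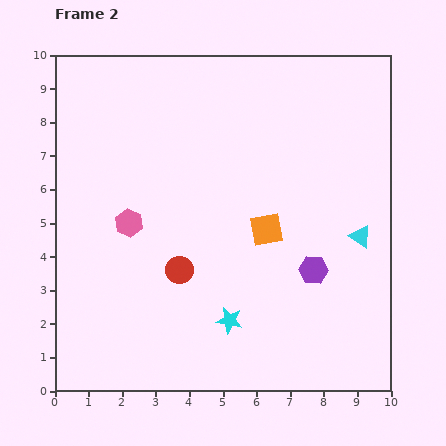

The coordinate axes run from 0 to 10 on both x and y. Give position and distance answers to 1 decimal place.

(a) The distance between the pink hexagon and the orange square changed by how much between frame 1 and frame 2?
-1.6

Distance in frame 1: 5.7. Distance in frame 2: 4.1.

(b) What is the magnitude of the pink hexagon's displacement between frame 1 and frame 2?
2.7

The pink hexagon moved from (1.8, 7.7) to (2.2, 5.0), a distance of √(0.4² + 2.7²) ≈ 2.7.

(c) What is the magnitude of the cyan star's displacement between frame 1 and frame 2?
1.4

The cyan star moved from (6.6, 2.3) to (5.2, 2.1), a distance of √(1.4² + 0.2²) ≈ 1.4.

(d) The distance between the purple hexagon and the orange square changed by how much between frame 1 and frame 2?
+0.3

Distance in frame 1: 1.5. Distance in frame 2: 1.8.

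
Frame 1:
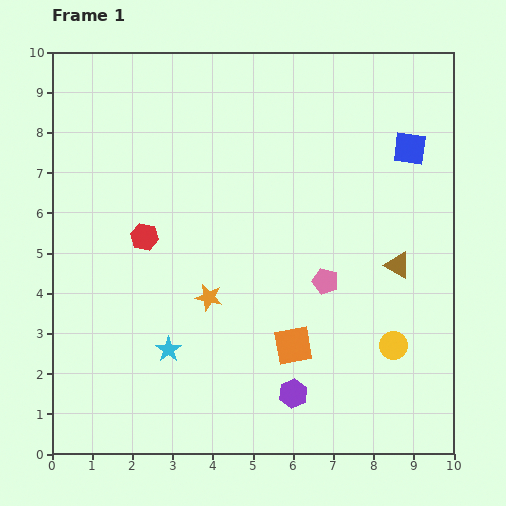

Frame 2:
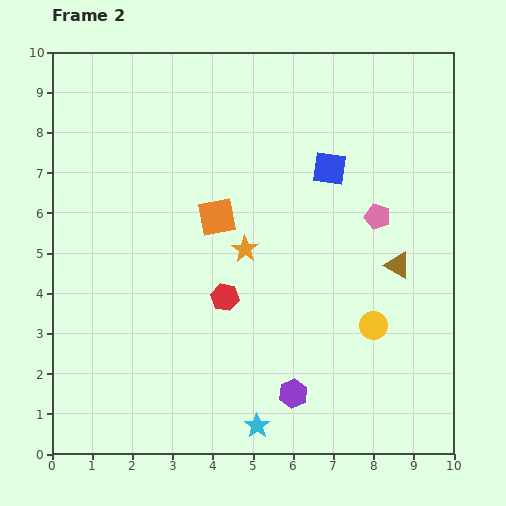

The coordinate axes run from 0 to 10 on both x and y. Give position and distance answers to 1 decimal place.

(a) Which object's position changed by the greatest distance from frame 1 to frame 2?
the orange square

(moved 3.7; next 2.9)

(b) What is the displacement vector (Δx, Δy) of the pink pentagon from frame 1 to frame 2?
(1.3, 1.6)

The pink pentagon was at (6.8, 4.3) in frame 1 and (8.1, 5.9) in frame 2.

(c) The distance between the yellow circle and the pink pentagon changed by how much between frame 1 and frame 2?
+0.4

Distance in frame 1: 2.3. Distance in frame 2: 2.7.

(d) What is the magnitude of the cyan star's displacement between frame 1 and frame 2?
2.9

The cyan star moved from (2.9, 2.6) to (5.1, 0.7), a distance of √(2.2² + 1.9²) ≈ 2.9.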